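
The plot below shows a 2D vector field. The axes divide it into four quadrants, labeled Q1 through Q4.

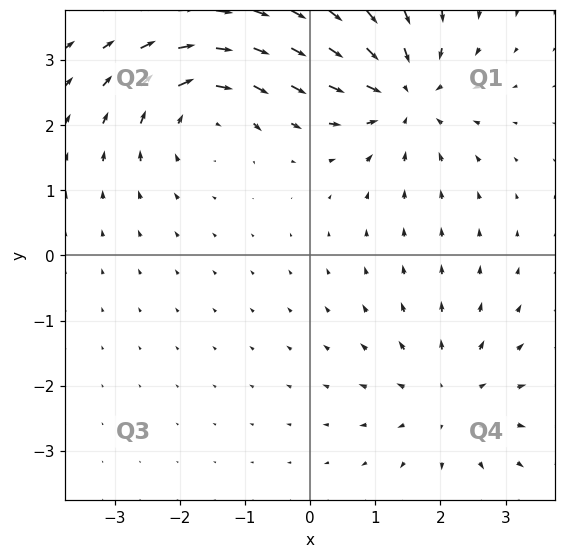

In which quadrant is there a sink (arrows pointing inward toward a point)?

The sink sits at approximately (1.5, 2.5), which lies in quadrant Q1. The divergence there is about -5, negative as expected for a sink.

Q1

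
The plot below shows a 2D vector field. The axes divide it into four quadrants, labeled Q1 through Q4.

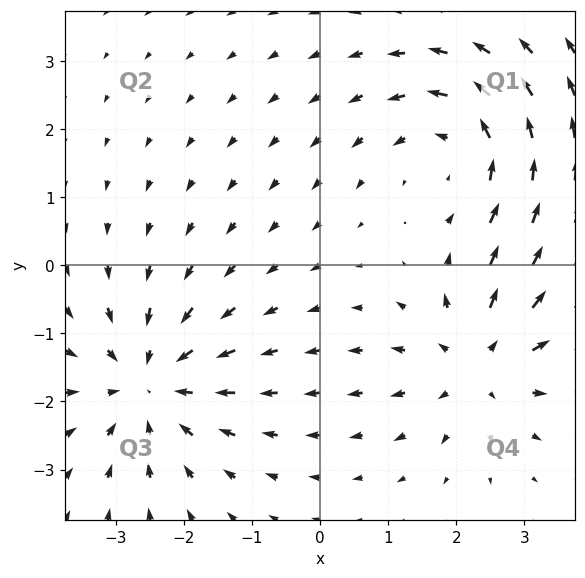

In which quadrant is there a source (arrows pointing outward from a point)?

The source sits at approximately (2.3, -1.4), which lies in quadrant Q4. The divergence there is about +4, positive as expected for a source.

Q4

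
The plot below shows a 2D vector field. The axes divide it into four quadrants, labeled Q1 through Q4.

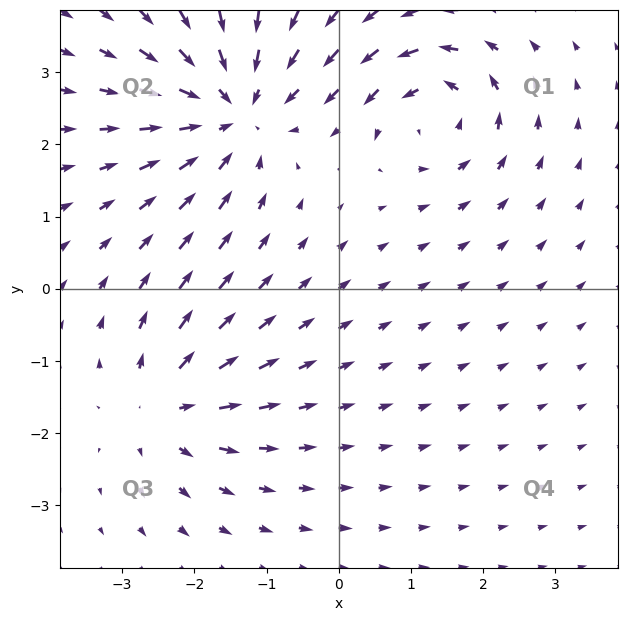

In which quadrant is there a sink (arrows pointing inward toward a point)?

The sink sits at approximately (-1.4, 2.5), which lies in quadrant Q2. The divergence there is about -5, negative as expected for a sink.

Q2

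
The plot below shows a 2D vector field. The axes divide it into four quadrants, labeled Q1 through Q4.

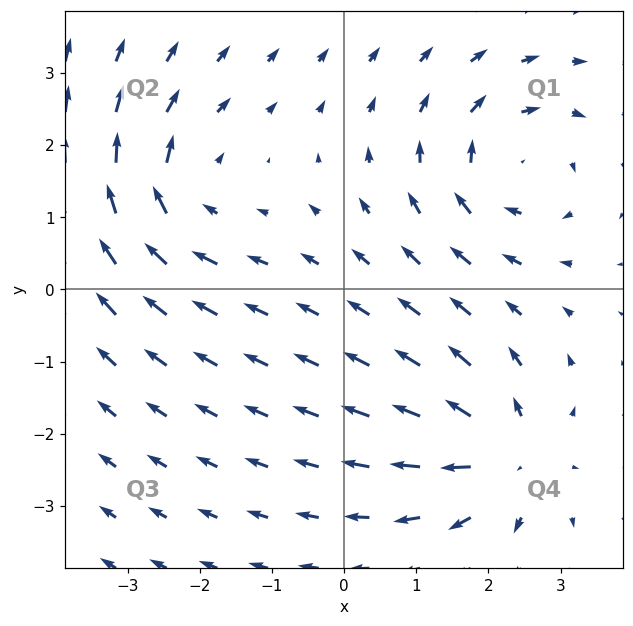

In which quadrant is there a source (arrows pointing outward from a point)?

The source sits at approximately (2.3, -2.3), which lies in quadrant Q4. The divergence there is about +6, positive as expected for a source.

Q4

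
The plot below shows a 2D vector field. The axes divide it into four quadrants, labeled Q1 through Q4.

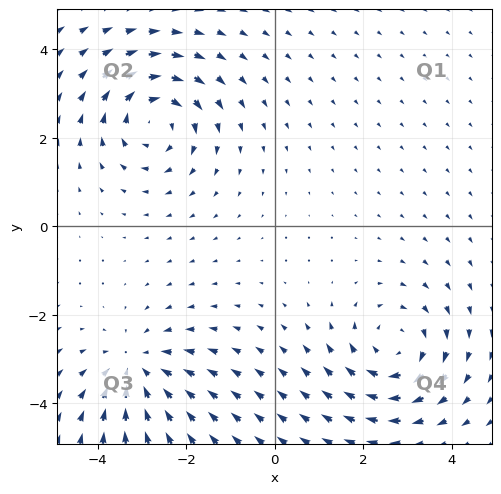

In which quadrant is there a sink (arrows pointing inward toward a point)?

Q3

The sink sits at approximately (-3.1, -3.2), which lies in quadrant Q3. The divergence there is about -4, negative as expected for a sink.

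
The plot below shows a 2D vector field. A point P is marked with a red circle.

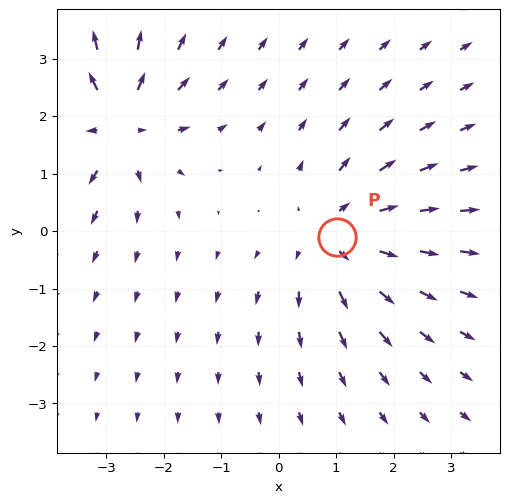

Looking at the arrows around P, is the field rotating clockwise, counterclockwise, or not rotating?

not rotating

Near P at (1.0, -0.1) the arrows show no circulation. The curl there is ≈0.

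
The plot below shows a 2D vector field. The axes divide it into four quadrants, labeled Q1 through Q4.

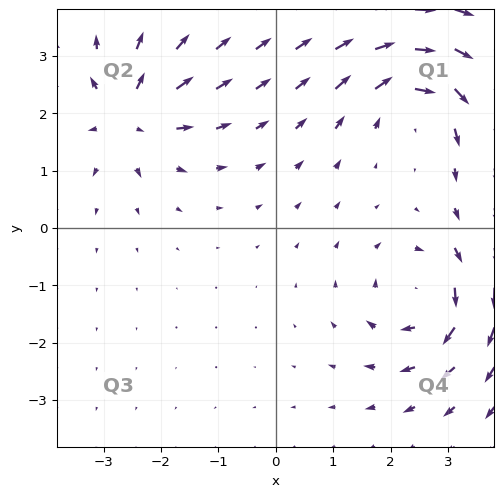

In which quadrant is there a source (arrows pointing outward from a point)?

The source sits at approximately (-2.6, 2.0), which lies in quadrant Q2. The divergence there is about +4, positive as expected for a source.

Q2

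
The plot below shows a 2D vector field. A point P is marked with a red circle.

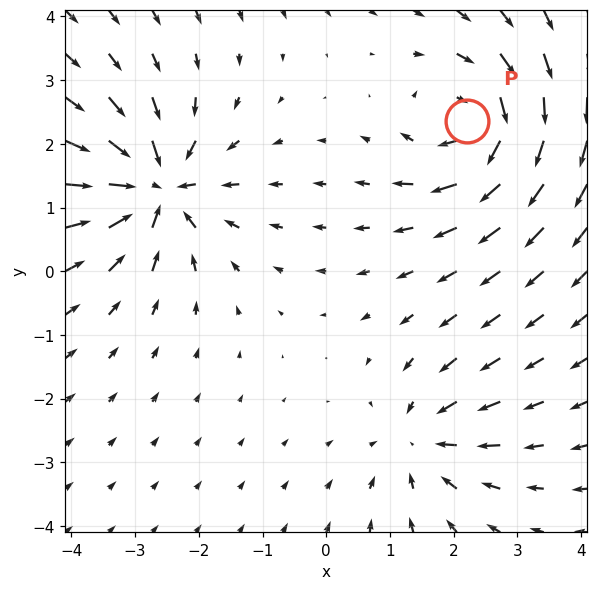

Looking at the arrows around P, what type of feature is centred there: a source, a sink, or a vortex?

At P (2.2, 2.4) the arrows circulate clockwise. Divergence ≈0, curl about -4 — near-zero divergence with nonzero curl is a vortex.

vortex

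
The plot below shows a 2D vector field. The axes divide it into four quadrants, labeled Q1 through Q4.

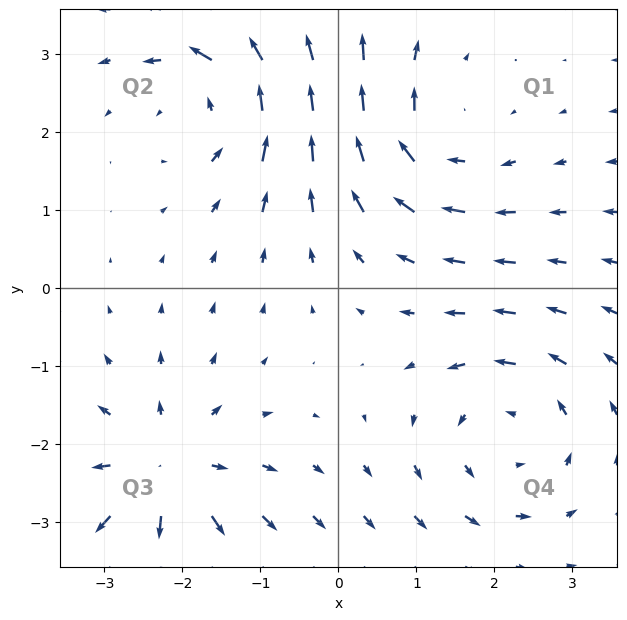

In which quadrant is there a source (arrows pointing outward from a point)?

The source sits at approximately (-2.2, -2.3), which lies in quadrant Q3. The divergence there is about +4, positive as expected for a source.

Q3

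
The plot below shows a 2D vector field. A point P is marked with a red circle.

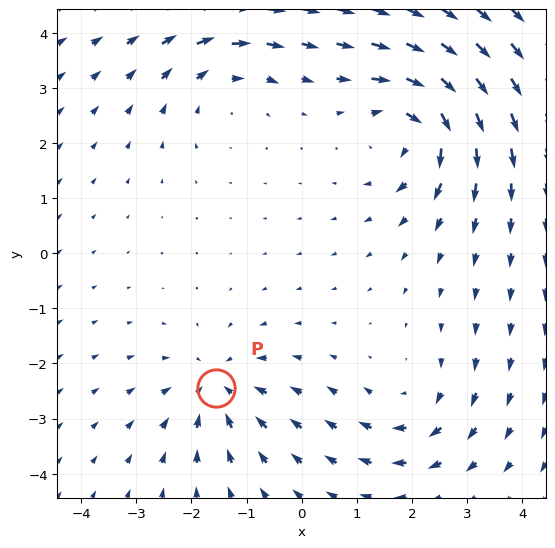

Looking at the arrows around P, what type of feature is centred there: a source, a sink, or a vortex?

At P (-1.5, -2.5) the arrows converge inward. Divergence about -4, curl ≈0 — negative divergence with near-zero curl is a sink.

sink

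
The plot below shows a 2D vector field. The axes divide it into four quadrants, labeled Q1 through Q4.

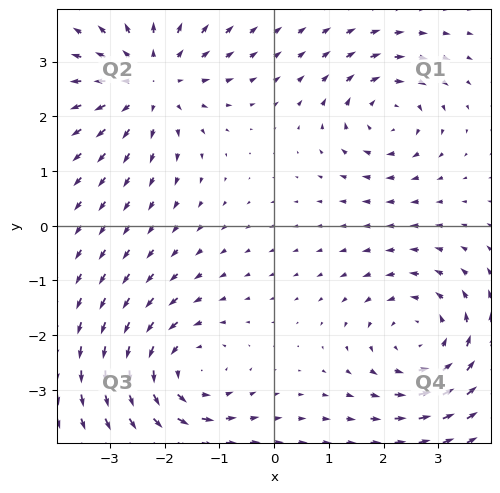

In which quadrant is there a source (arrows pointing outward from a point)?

The source sits at approximately (-2.2, 2.7), which lies in quadrant Q2. The divergence there is about +4, positive as expected for a source.

Q2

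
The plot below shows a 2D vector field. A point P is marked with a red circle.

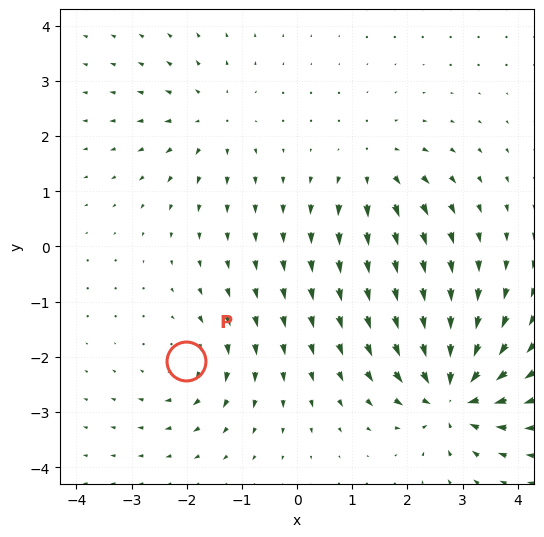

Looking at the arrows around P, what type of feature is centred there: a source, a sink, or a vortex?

vortex

At P (-2.0, -2.1) the arrows circulate clockwise. Divergence ≈0, curl about -4 — near-zero divergence with nonzero curl is a vortex.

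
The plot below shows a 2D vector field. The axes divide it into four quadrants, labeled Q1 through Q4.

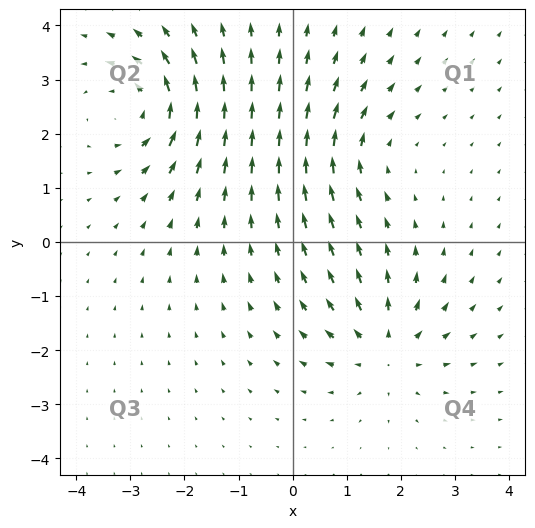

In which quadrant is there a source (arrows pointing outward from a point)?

The source sits at approximately (1.7, -2.0), which lies in quadrant Q4. The divergence there is about +5, positive as expected for a source.

Q4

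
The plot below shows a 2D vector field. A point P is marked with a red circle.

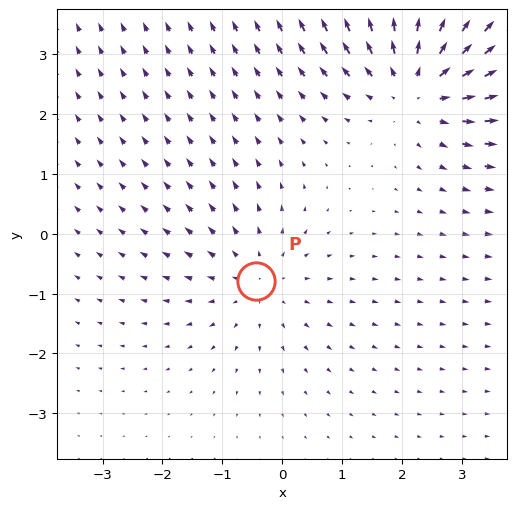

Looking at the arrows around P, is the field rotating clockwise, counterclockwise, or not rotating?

not rotating

Near P at (-0.4, -0.8) the arrows show no circulation. The curl there is ≈0.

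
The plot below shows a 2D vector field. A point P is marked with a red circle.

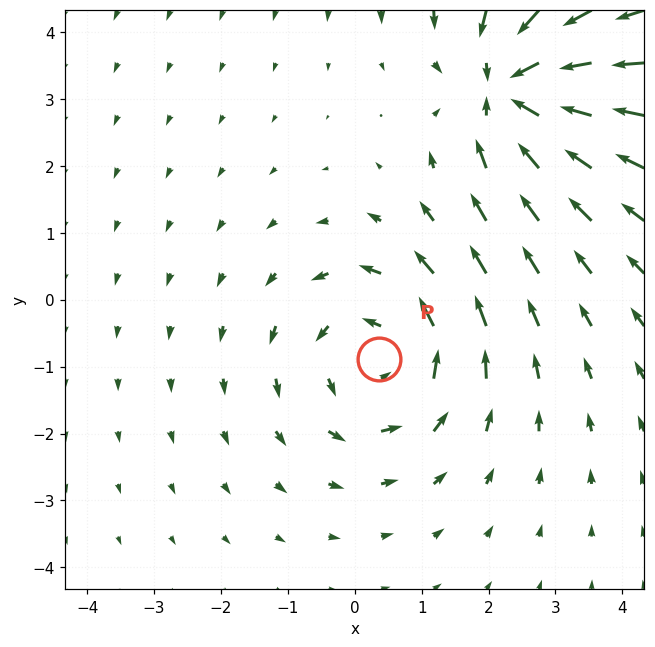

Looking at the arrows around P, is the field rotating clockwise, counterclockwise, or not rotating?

Near P at (0.4, -0.9) the arrows circulate counterclockwise. The curl (z-component) there is about +3; positive curl means counterclockwise rotation.

counterclockwise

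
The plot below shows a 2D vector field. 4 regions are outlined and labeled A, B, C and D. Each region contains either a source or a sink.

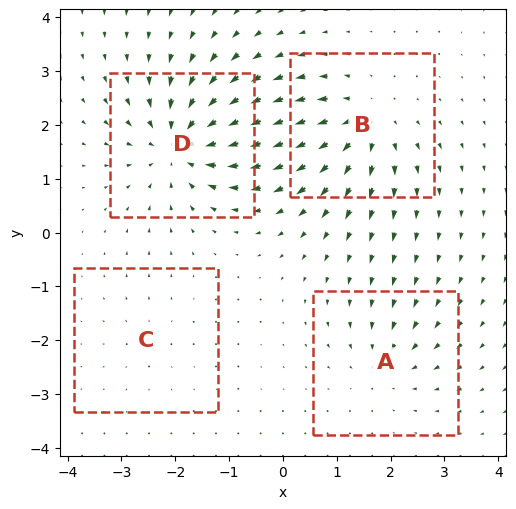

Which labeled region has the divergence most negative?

D

Divergence at each region's feature centre — A: about -4, B: about +6, C: about +2, D: about -8. Region D is most negative.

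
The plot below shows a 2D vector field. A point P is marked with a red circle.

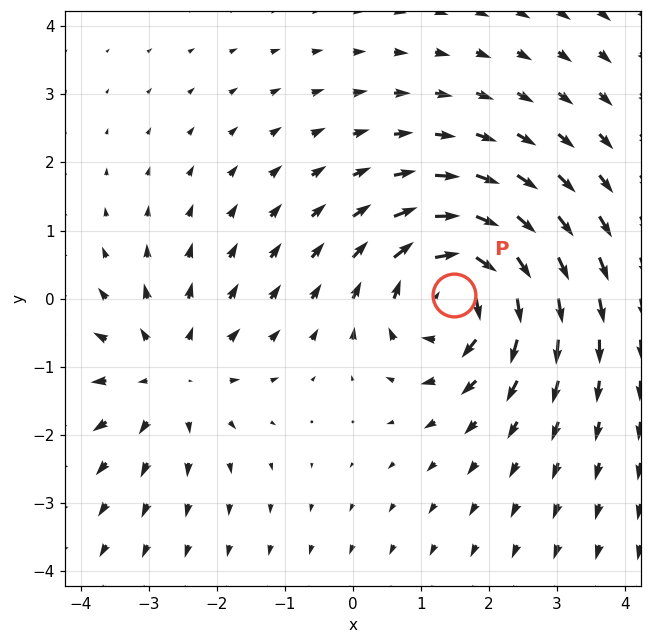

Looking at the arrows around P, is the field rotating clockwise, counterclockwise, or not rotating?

clockwise

Near P at (1.5, 0.1) the arrows circulate clockwise. The curl (z-component) there is about -5; negative curl means clockwise rotation.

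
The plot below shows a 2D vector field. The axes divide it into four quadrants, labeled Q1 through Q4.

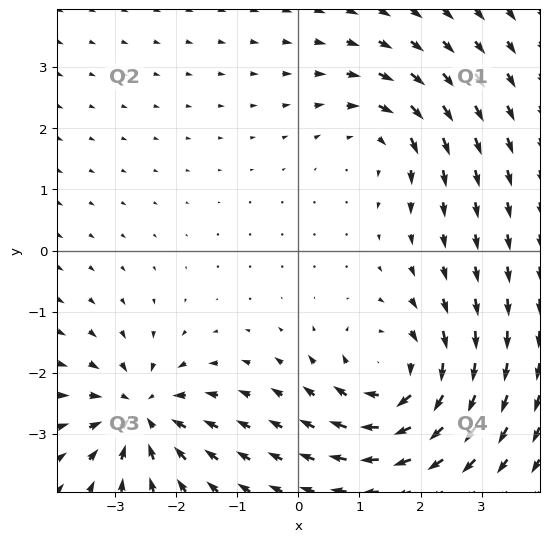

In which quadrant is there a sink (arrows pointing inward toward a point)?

The sink sits at approximately (-2.6, -2.7), which lies in quadrant Q3. The divergence there is about -5, negative as expected for a sink.

Q3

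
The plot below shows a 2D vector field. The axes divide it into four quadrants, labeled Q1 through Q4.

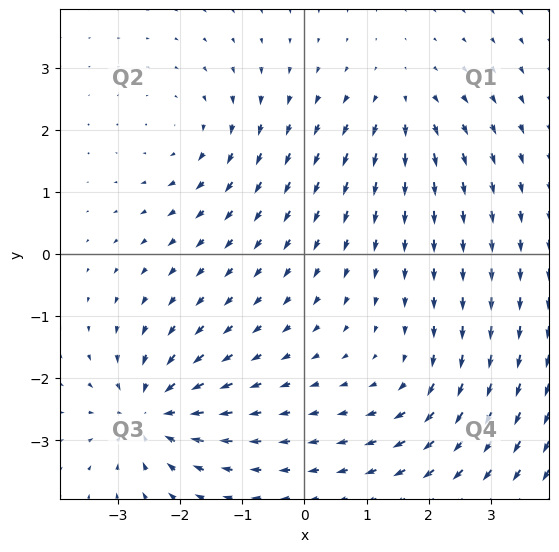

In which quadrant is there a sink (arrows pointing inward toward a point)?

Q3

The sink sits at approximately (-2.5, -2.5), which lies in quadrant Q3. The divergence there is about -6, negative as expected for a sink.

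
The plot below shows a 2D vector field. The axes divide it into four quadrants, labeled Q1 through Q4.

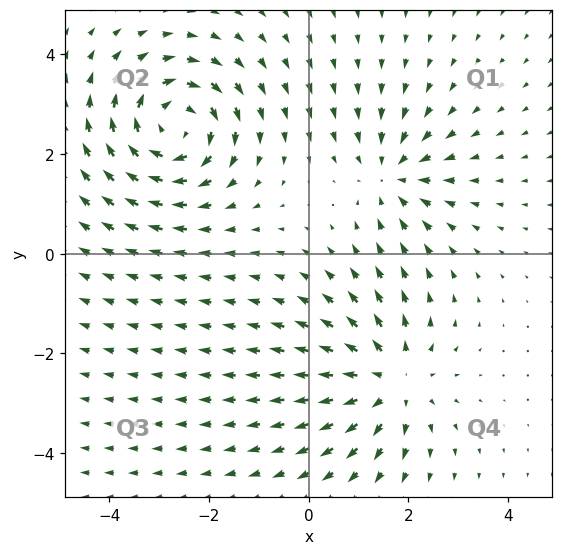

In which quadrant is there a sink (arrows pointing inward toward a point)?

The sink sits at approximately (1.7, 1.6), which lies in quadrant Q1. The divergence there is about -3, negative as expected for a sink.

Q1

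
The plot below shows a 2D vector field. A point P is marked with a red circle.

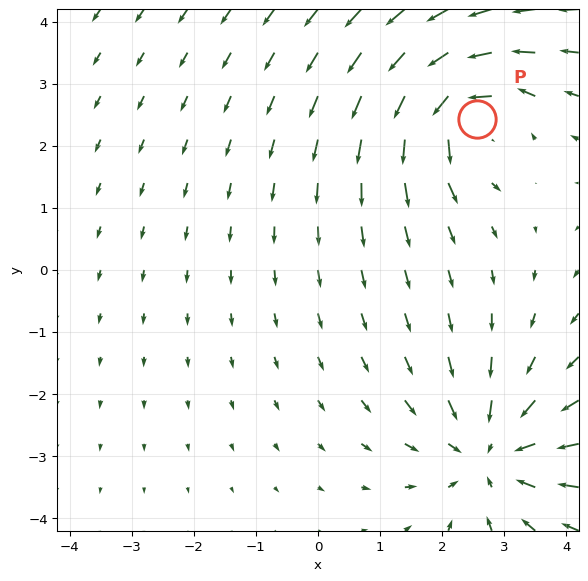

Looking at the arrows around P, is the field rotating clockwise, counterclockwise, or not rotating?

Near P at (2.6, 2.4) the arrows circulate counterclockwise. The curl (z-component) there is about +5; positive curl means counterclockwise rotation.

counterclockwise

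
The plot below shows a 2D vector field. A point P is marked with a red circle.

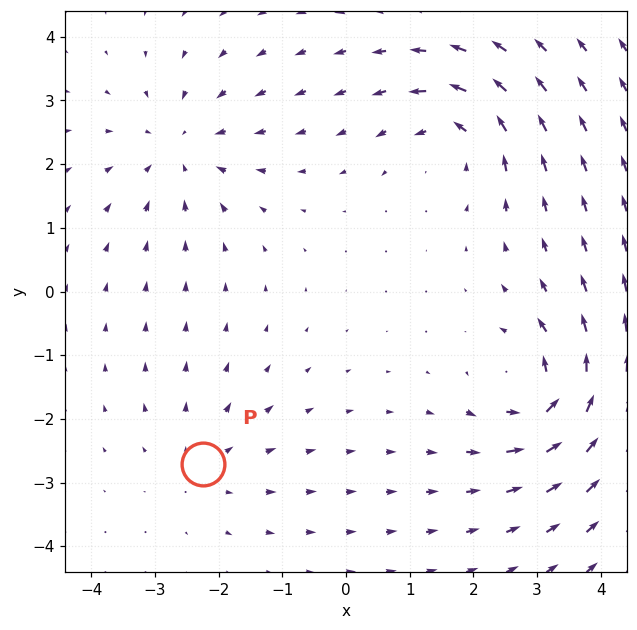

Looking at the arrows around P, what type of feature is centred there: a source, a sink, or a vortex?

At P (-2.2, -2.7) the arrows spread outward. Divergence about +3, curl ≈0 — positive divergence with near-zero curl is a source.

source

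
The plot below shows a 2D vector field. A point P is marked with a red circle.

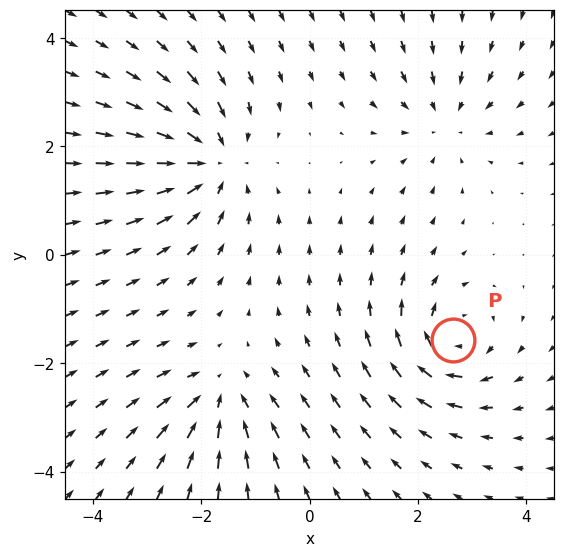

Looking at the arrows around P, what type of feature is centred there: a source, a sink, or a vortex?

vortex

At P (2.6, -1.6) the arrows circulate clockwise. Divergence ≈0, curl about -5 — near-zero divergence with nonzero curl is a vortex.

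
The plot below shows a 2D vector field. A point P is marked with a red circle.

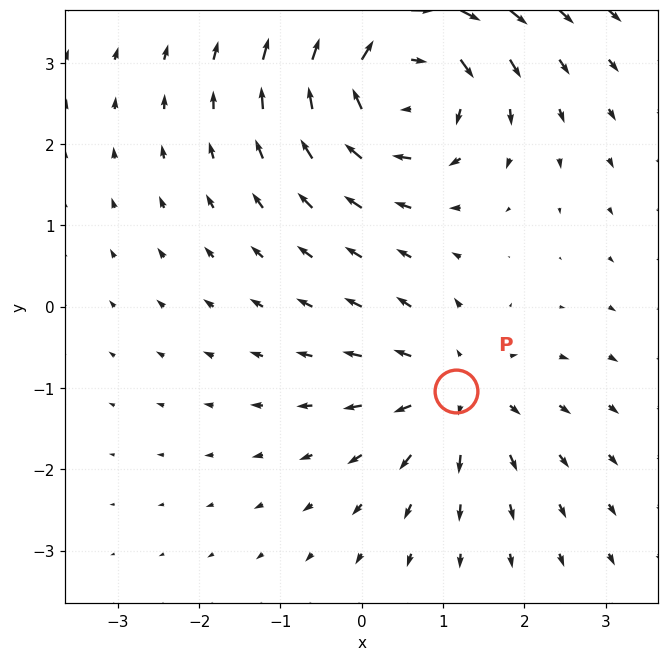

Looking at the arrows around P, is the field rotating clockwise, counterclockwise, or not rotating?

not rotating

Near P at (1.2, -1.0) the arrows show no circulation. The curl there is ≈0.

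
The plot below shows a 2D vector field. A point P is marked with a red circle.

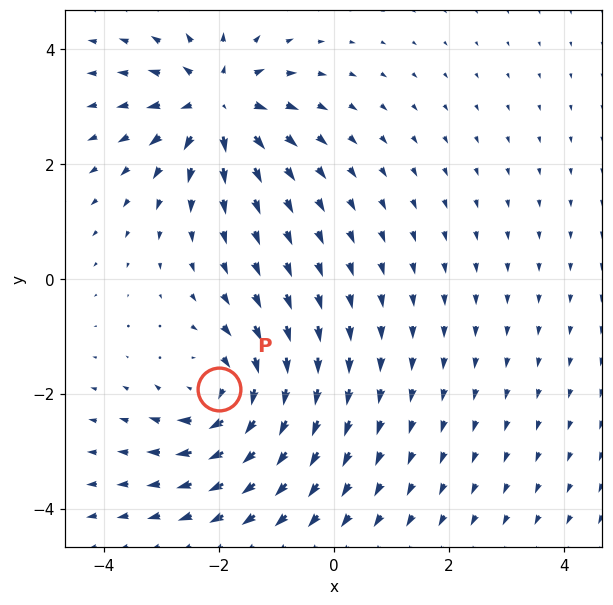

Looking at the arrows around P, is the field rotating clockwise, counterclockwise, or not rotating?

Near P at (-2.0, -1.9) the arrows circulate clockwise. The curl (z-component) there is about -4; negative curl means clockwise rotation.

clockwise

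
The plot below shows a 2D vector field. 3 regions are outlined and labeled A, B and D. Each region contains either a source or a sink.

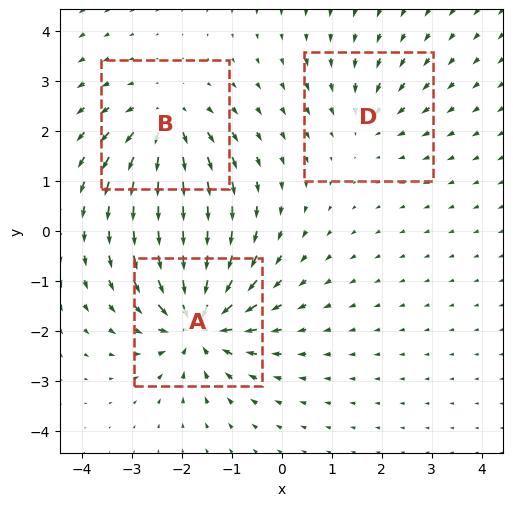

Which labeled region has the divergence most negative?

A

Divergence at each region's feature centre — A: about -5, B: about +4, D: about -2. Region A is most negative.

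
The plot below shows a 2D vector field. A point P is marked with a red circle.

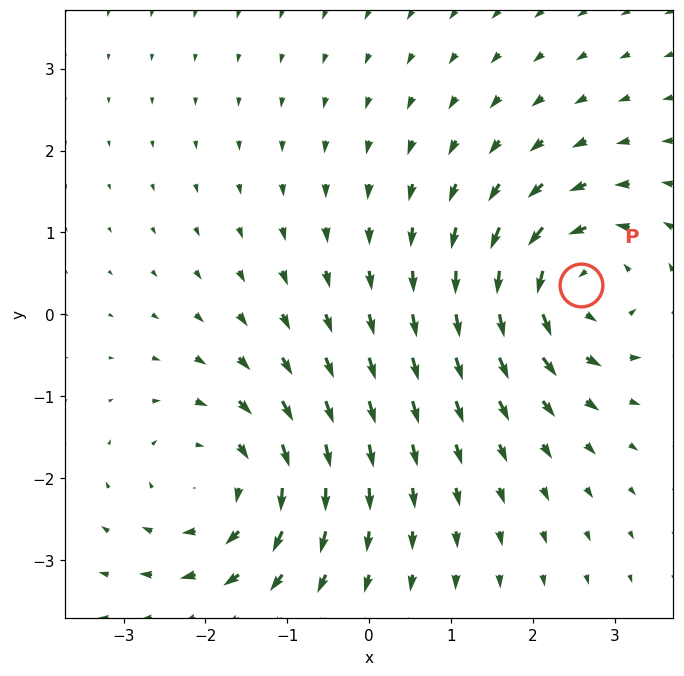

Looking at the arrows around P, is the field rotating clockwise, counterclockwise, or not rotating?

counterclockwise

Near P at (2.6, 0.4) the arrows circulate counterclockwise. The curl (z-component) there is about +4; positive curl means counterclockwise rotation.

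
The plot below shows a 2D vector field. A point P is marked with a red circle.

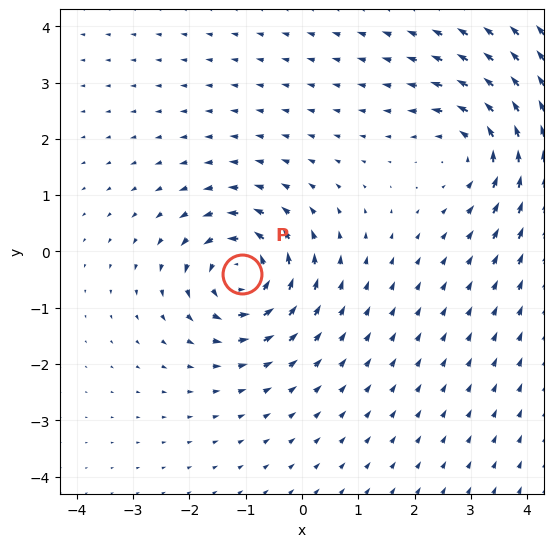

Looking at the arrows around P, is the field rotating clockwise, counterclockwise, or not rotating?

Near P at (-1.1, -0.4) the arrows circulate counterclockwise. The curl (z-component) there is about +5; positive curl means counterclockwise rotation.

counterclockwise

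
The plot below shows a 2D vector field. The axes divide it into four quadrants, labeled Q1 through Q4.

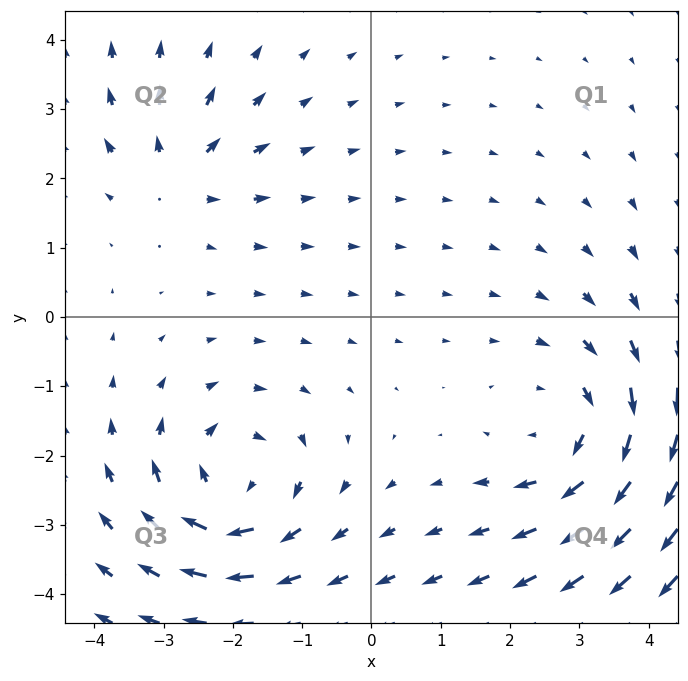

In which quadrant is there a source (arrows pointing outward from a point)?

Q2

The source sits at approximately (-2.8, 2.1), which lies in quadrant Q2. The divergence there is about +4, positive as expected for a source.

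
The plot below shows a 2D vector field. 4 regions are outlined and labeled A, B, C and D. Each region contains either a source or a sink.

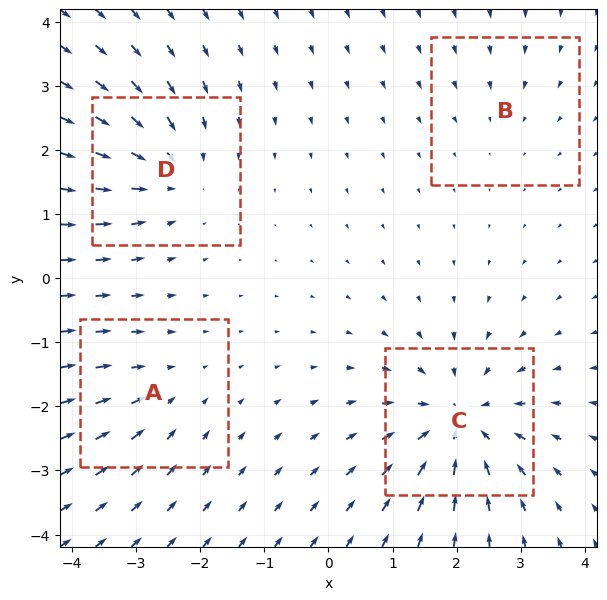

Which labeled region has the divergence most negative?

C

Divergence at each region's feature centre — A: about -3, B: about -2, C: about -7, D: about -5. Region C is most negative.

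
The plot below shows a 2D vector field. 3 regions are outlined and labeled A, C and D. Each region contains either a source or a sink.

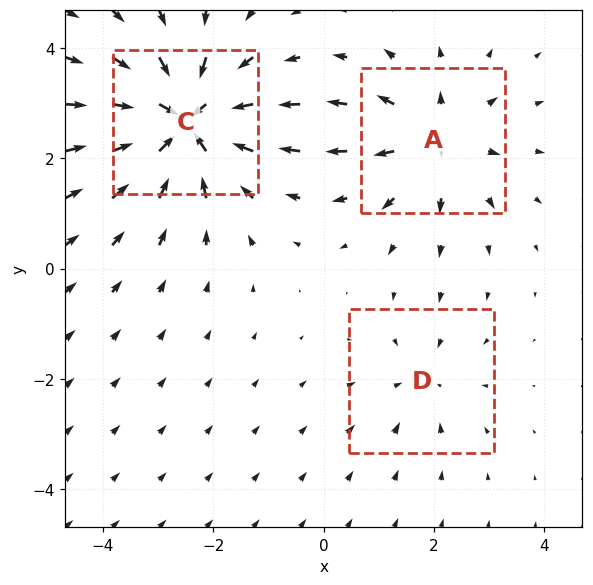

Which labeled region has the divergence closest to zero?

D

Divergence at each region's feature centre — A: about +4, C: about -6, D: about -2. Region D is closest to zero.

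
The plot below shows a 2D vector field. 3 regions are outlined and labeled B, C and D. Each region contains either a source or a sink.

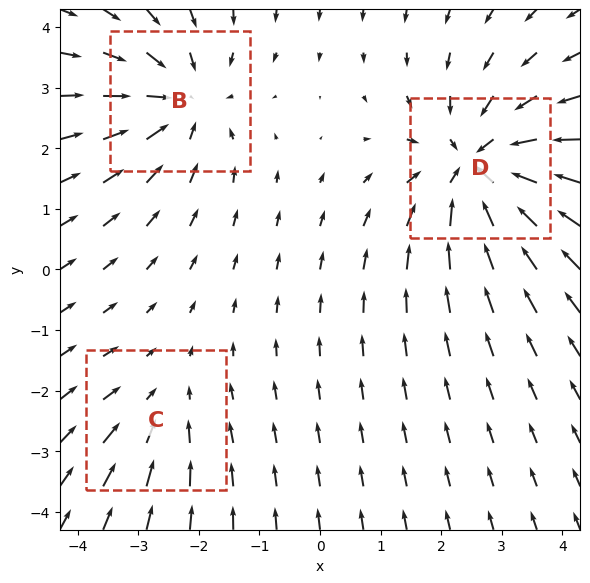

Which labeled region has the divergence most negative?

Divergence at each region's feature centre — B: about -3, C: about -2, D: about -4. Region D is most negative.

D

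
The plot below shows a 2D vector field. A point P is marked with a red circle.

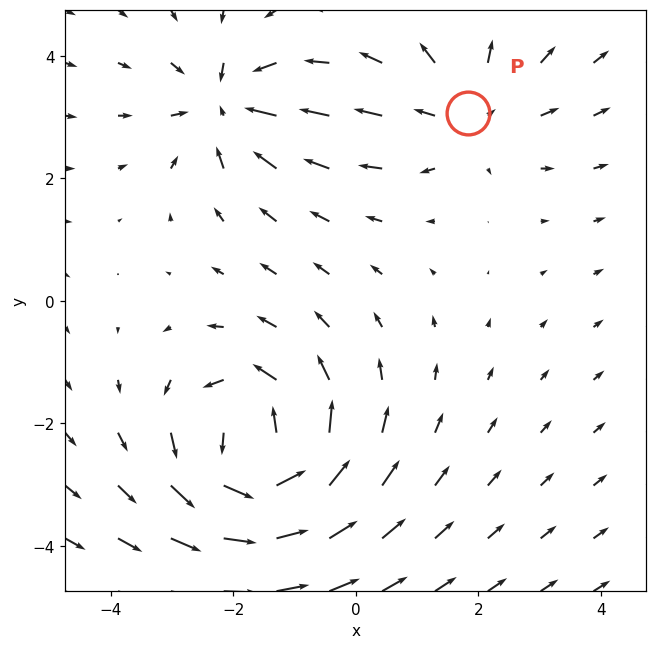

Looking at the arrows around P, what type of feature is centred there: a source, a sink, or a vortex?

At P (1.8, 3.1) the arrows spread outward. Divergence about +2, curl ≈0 — positive divergence with near-zero curl is a source.

source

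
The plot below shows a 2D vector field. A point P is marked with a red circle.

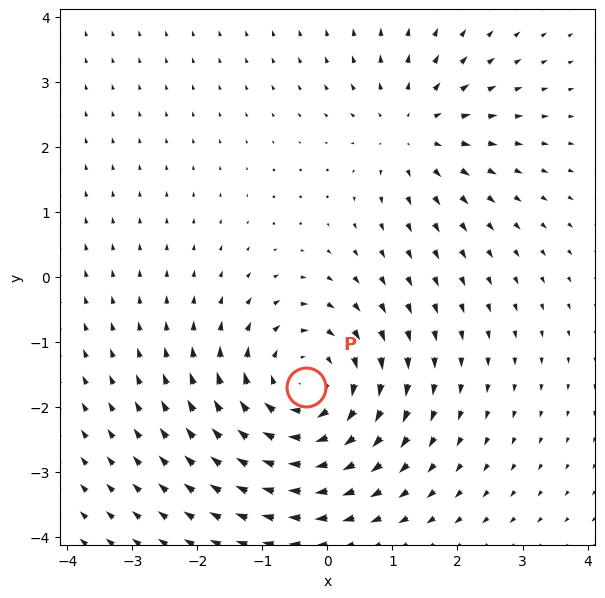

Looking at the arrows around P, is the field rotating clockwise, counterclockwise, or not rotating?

Near P at (-0.3, -1.7) the arrows circulate clockwise. The curl (z-component) there is about -4; negative curl means clockwise rotation.

clockwise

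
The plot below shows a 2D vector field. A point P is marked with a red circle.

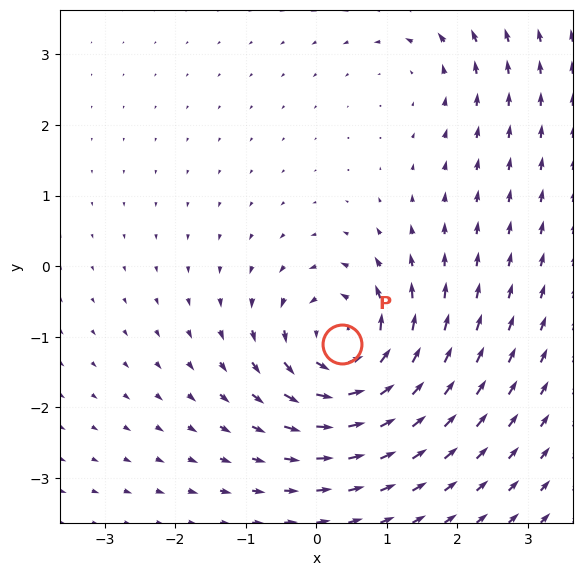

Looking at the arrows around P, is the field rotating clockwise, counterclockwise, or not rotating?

Near P at (0.4, -1.1) the arrows circulate counterclockwise. The curl (z-component) there is about +7; positive curl means counterclockwise rotation.

counterclockwise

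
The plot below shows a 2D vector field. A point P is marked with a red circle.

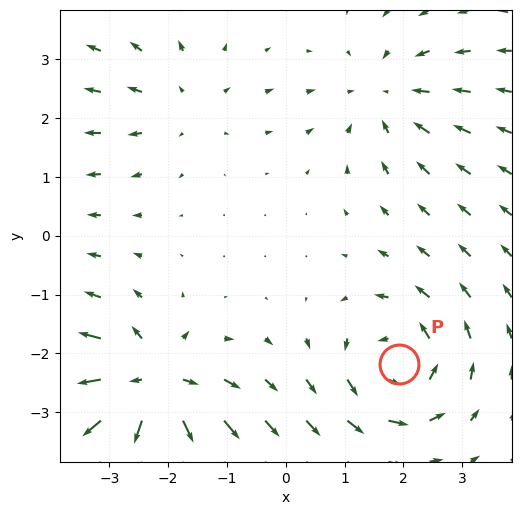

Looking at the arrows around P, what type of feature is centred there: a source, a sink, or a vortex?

vortex

At P (1.9, -2.2) the arrows circulate counterclockwise. Divergence ≈0, curl about +5 — near-zero divergence with nonzero curl is a vortex.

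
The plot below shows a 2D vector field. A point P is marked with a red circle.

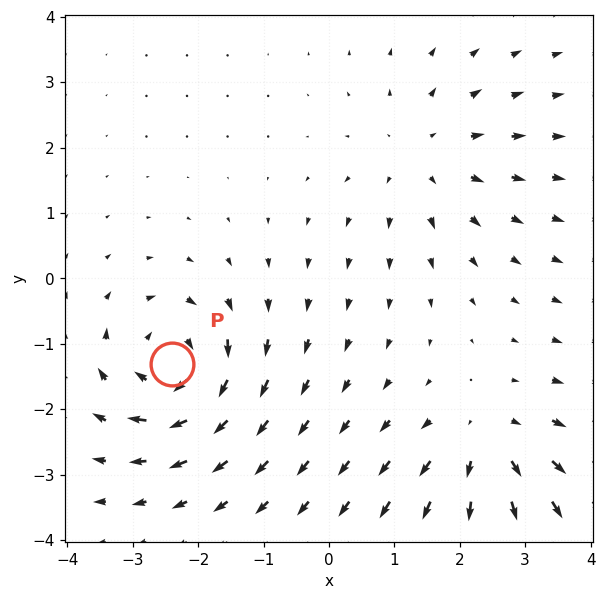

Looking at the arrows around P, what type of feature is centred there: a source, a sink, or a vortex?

At P (-2.4, -1.3) the arrows circulate clockwise. Divergence ≈0, curl about -7 — near-zero divergence with nonzero curl is a vortex.

vortex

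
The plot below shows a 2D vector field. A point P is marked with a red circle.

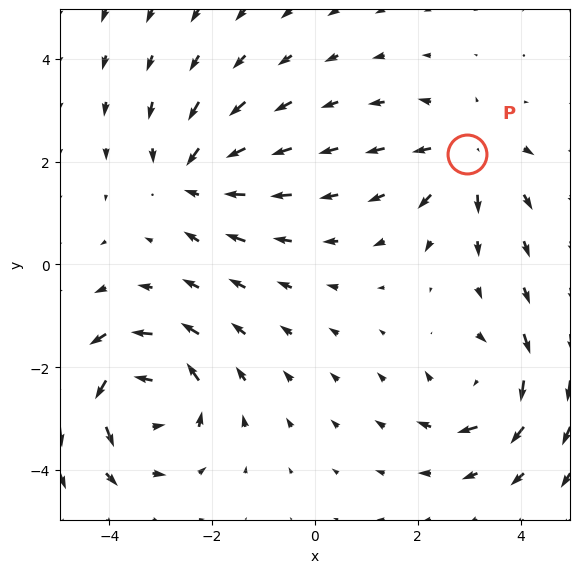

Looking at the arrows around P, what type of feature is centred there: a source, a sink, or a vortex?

At P (3.0, 2.1) the arrows spread outward. Divergence about +4, curl ≈0 — positive divergence with near-zero curl is a source.

source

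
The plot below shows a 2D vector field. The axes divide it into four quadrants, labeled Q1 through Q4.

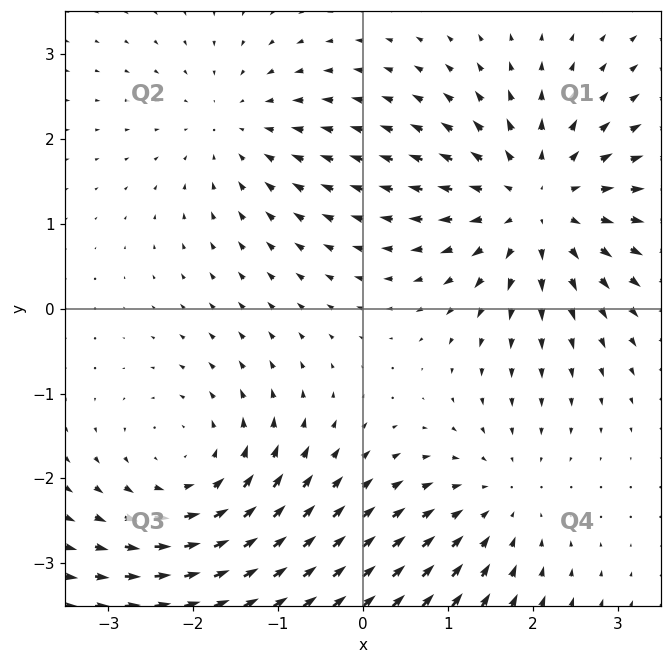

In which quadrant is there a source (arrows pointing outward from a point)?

The source sits at approximately (2.0, 1.2), which lies in quadrant Q1. The divergence there is about +5, positive as expected for a source.

Q1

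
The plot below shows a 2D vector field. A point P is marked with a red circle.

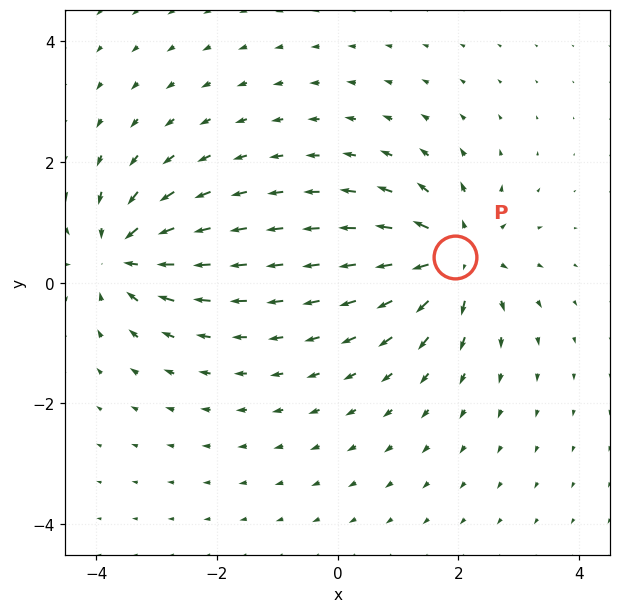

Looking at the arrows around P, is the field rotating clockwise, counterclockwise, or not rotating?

Near P at (1.9, 0.4) the arrows show no circulation. The curl there is ≈0.

not rotating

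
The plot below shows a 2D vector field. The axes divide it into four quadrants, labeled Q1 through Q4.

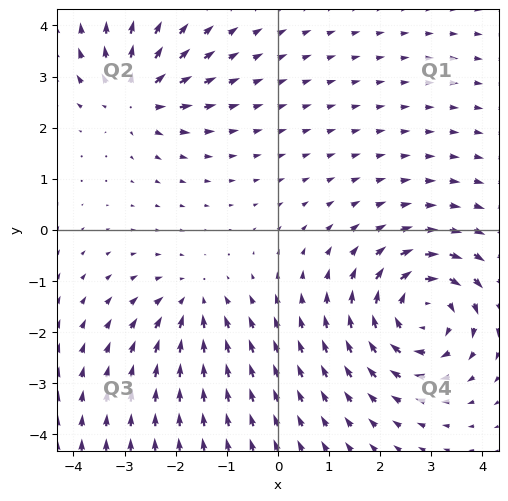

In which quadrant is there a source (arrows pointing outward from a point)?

Q2

The source sits at approximately (-2.8, 2.6), which lies in quadrant Q2. The divergence there is about +4, positive as expected for a source.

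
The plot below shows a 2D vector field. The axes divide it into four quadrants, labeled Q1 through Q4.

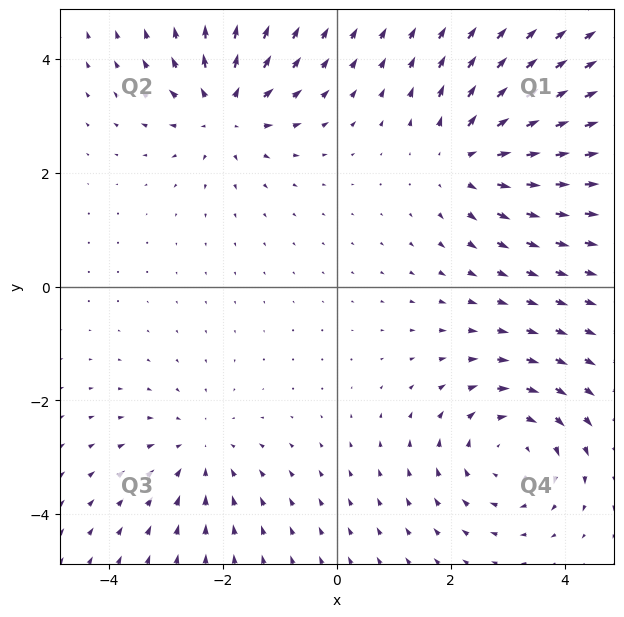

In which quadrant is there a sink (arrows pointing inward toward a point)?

Q3

The sink sits at approximately (-2.4, -2.9), which lies in quadrant Q3. The divergence there is about -3, negative as expected for a sink.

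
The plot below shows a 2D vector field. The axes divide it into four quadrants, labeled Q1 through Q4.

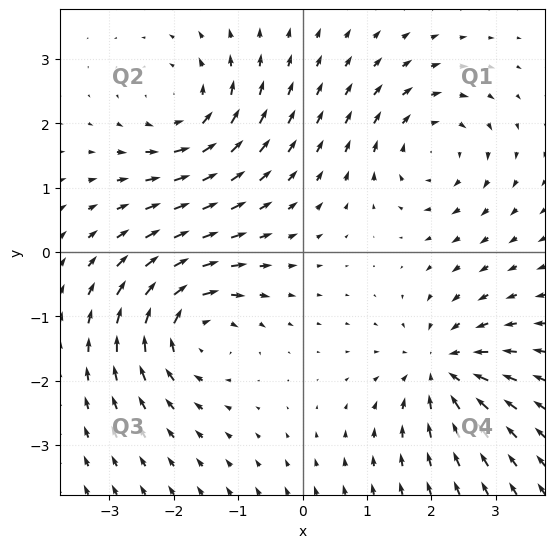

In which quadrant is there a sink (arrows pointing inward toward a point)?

The sink sits at approximately (2.2, -1.8), which lies in quadrant Q4. The divergence there is about -4, negative as expected for a sink.

Q4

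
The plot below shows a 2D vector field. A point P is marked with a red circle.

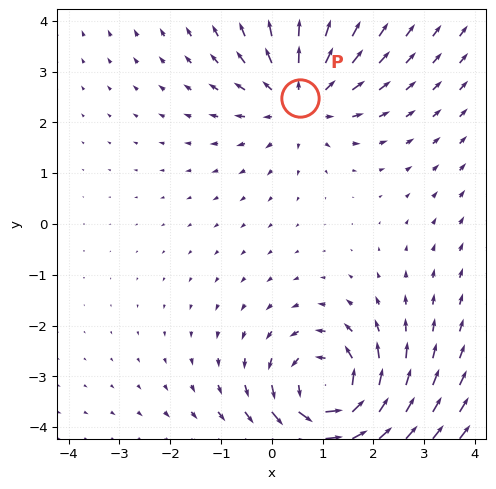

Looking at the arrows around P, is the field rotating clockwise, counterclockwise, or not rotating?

Near P at (0.6, 2.5) the arrows show no circulation. The curl there is ≈0.

not rotating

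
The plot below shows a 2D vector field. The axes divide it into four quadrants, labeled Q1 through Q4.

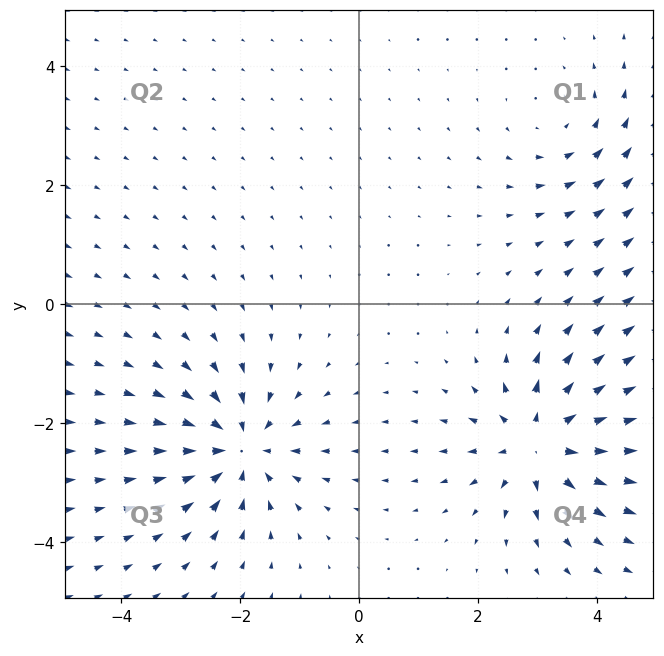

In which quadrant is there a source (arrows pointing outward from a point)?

The source sits at approximately (3.1, -2.3), which lies in quadrant Q4. The divergence there is about +5, positive as expected for a source.

Q4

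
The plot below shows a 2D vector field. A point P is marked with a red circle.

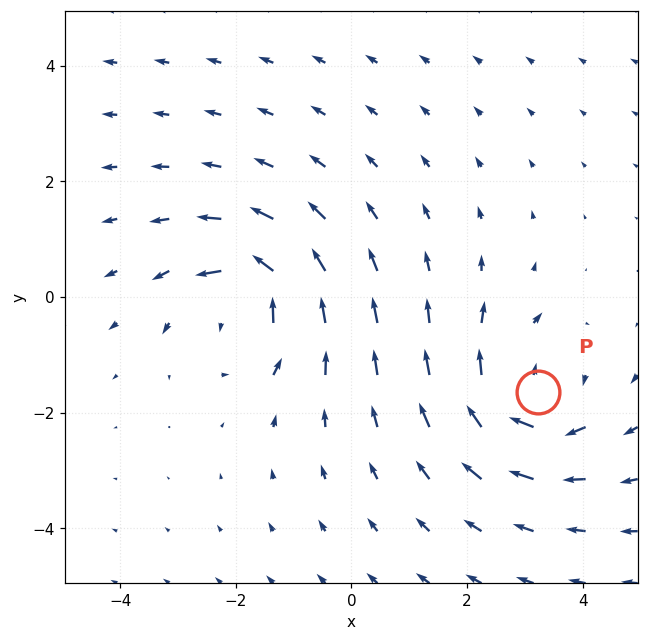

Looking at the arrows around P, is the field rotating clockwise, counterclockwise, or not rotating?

Near P at (3.2, -1.6) the arrows circulate clockwise. The curl (z-component) there is about -3; negative curl means clockwise rotation.

clockwise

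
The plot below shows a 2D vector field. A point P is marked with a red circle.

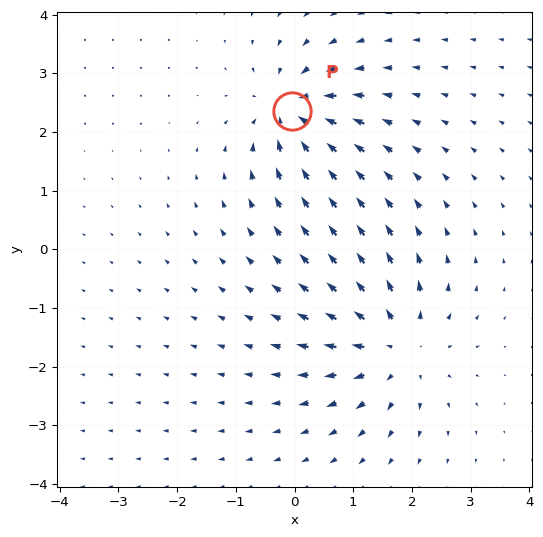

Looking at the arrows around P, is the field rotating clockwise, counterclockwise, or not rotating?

Near P at (-0.0, 2.4) the arrows show no circulation. The curl there is ≈0.

not rotating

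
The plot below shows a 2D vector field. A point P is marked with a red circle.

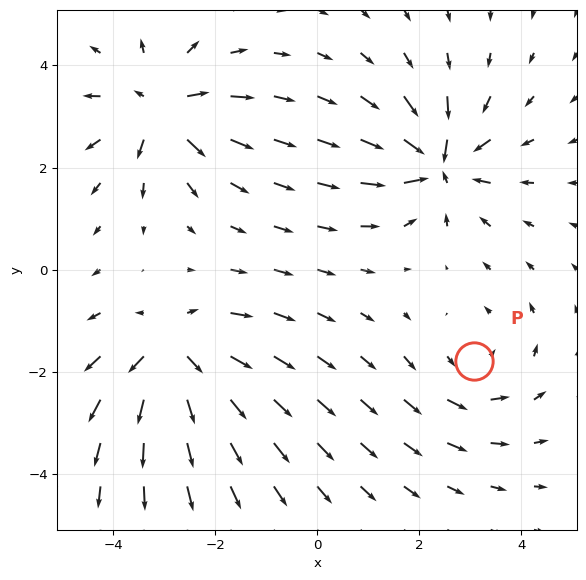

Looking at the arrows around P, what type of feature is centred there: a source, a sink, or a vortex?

vortex

At P (3.1, -1.8) the arrows circulate counterclockwise. Divergence ≈0, curl about +2 — near-zero divergence with nonzero curl is a vortex.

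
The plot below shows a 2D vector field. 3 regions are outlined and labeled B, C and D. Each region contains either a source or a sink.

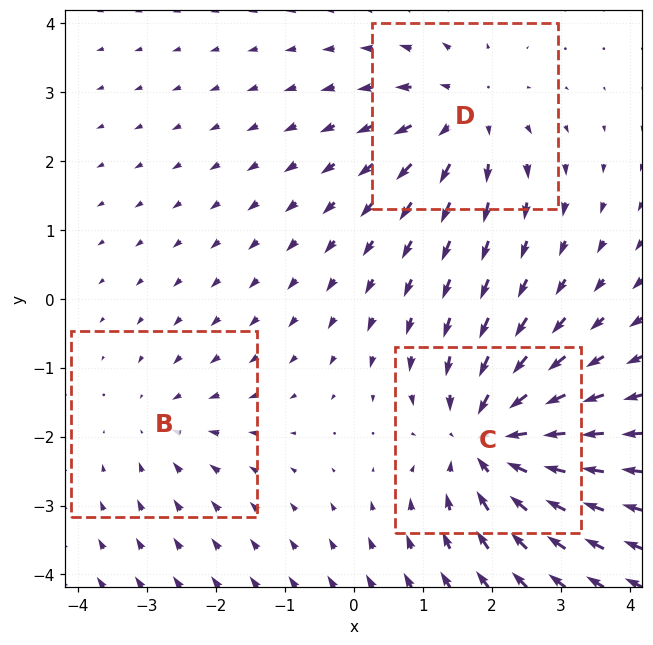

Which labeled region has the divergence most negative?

Divergence at each region's feature centre — B: about -2, C: about -5, D: about +3. Region C is most negative.

C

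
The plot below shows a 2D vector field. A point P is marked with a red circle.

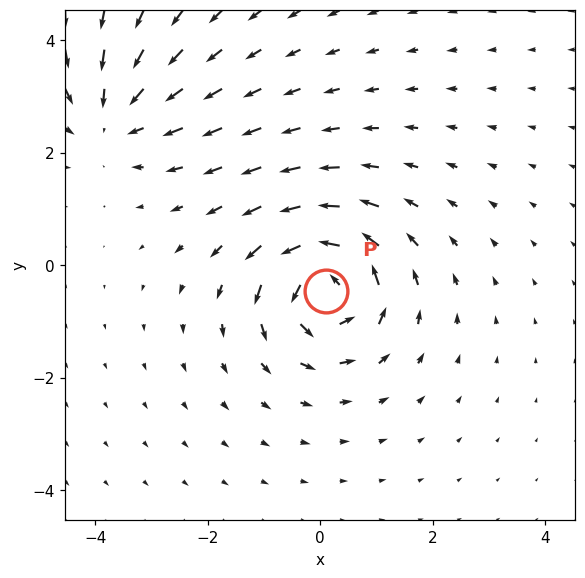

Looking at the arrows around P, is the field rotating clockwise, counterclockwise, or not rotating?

Near P at (0.1, -0.5) the arrows circulate counterclockwise. The curl (z-component) there is about +6; positive curl means counterclockwise rotation.

counterclockwise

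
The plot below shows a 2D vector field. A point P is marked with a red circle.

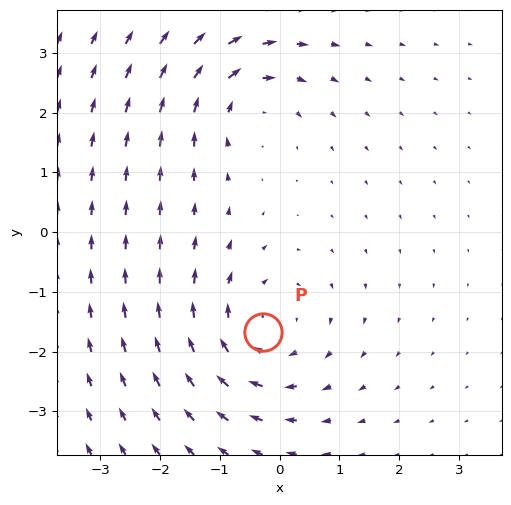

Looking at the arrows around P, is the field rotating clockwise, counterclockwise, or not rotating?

Near P at (-0.3, -1.7) the arrows circulate clockwise. The curl (z-component) there is about -4; negative curl means clockwise rotation.

clockwise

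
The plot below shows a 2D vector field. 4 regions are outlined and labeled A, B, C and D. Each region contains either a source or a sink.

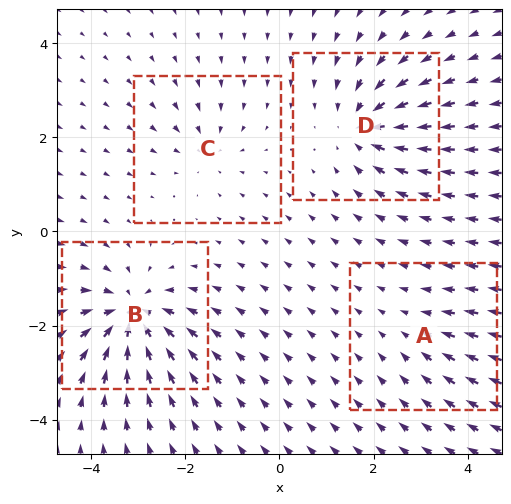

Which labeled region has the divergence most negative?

B

Divergence at each region's feature centre — A: about -2, B: about -8, C: about -4, D: about -6. Region B is most negative.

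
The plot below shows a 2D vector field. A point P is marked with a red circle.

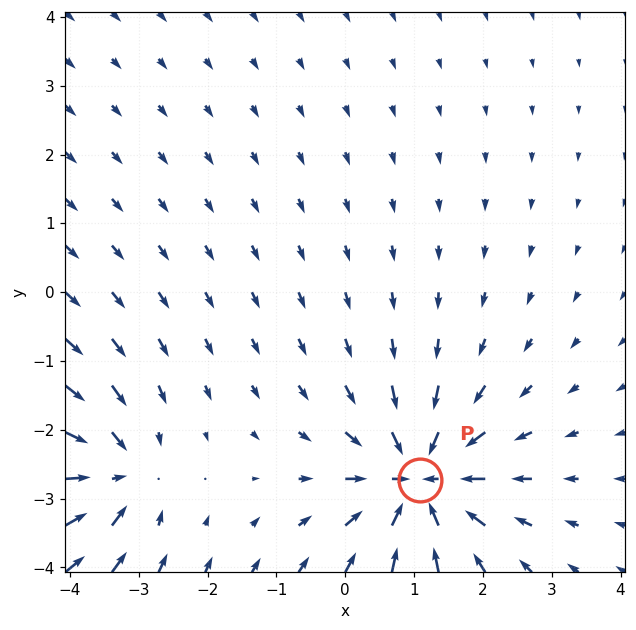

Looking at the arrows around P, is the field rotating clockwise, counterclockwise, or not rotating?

Near P at (1.1, -2.7) the arrows show no circulation. The curl there is ≈0.

not rotating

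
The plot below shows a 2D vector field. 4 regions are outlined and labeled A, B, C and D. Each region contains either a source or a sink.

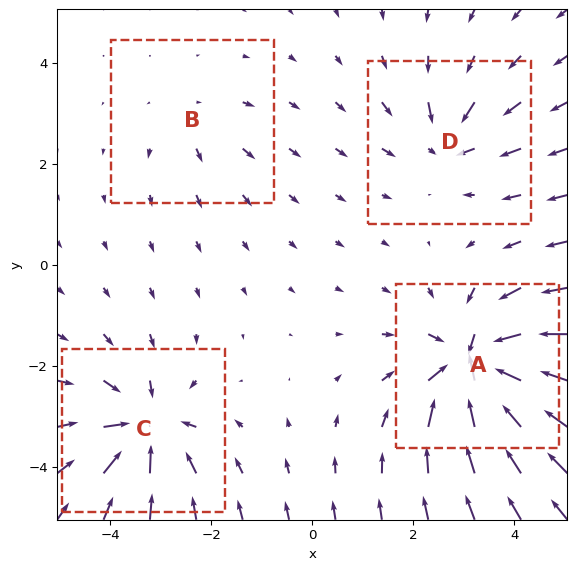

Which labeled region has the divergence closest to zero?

B

Divergence at each region's feature centre — A: about -8, B: about +2, C: about -6, D: about -4. Region B is closest to zero.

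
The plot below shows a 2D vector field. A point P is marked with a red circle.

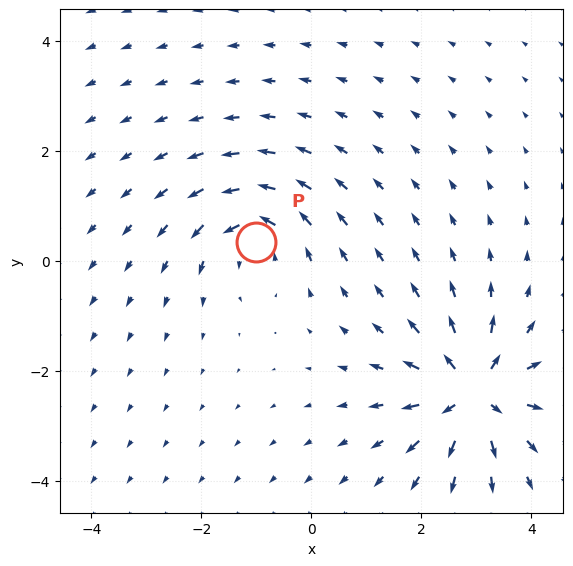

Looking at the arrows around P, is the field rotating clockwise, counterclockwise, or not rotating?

Near P at (-1.0, 0.4) the arrows circulate counterclockwise. The curl (z-component) there is about +4; positive curl means counterclockwise rotation.

counterclockwise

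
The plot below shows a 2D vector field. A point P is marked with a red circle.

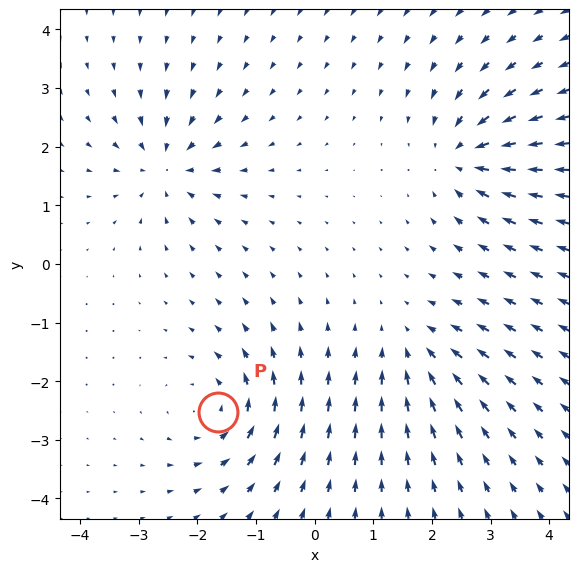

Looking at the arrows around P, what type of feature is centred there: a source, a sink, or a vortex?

vortex

At P (-1.6, -2.5) the arrows circulate counterclockwise. Divergence ≈0, curl about +5 — near-zero divergence with nonzero curl is a vortex.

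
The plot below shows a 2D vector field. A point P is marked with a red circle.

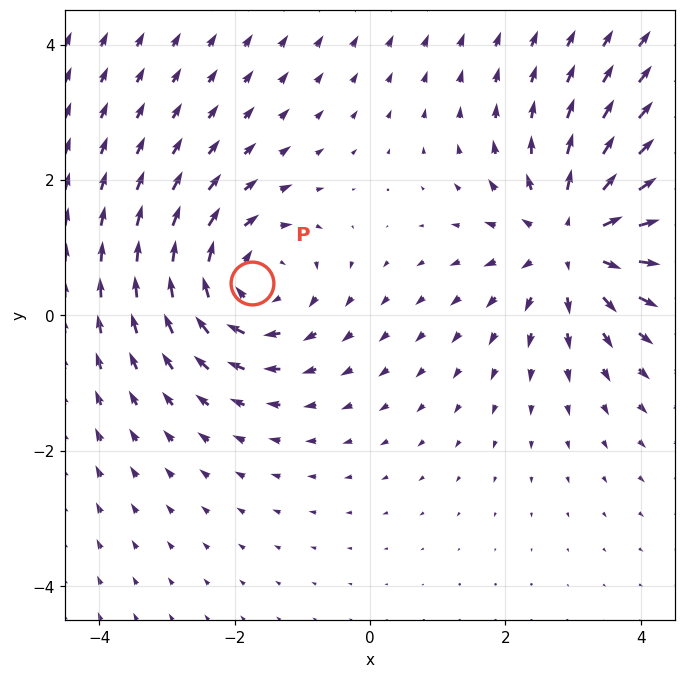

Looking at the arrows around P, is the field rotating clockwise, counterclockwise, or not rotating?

clockwise

Near P at (-1.7, 0.5) the arrows circulate clockwise. The curl (z-component) there is about -3; negative curl means clockwise rotation.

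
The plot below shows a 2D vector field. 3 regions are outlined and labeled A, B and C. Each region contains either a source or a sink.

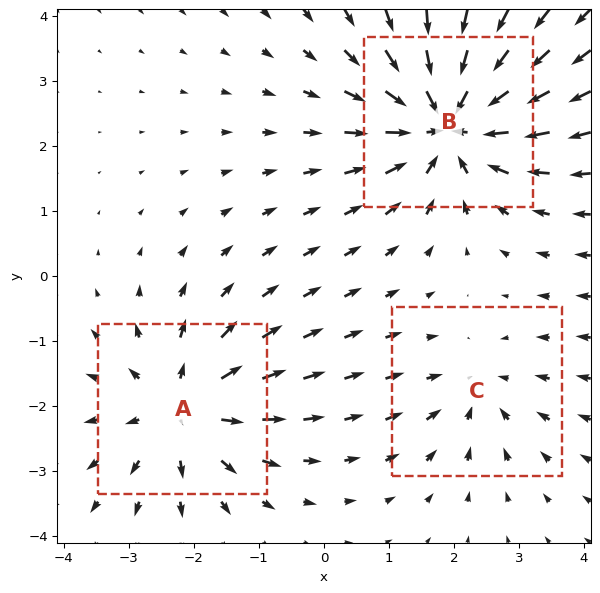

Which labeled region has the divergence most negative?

Divergence at each region's feature centre — A: about +4, B: about -5, C: about -2. Region B is most negative.

B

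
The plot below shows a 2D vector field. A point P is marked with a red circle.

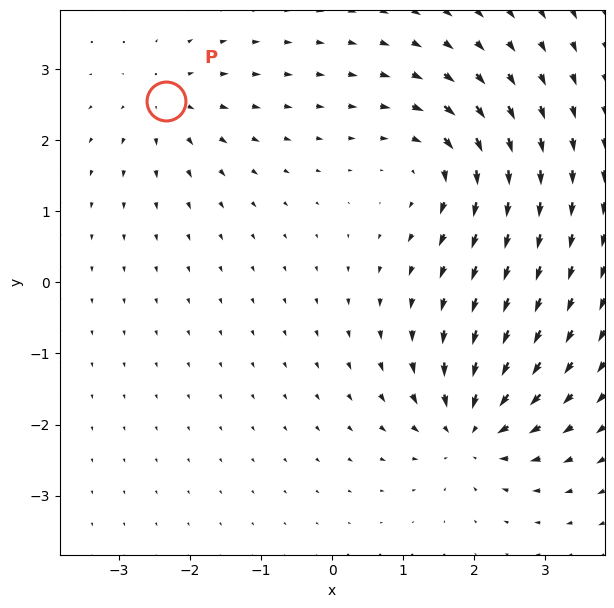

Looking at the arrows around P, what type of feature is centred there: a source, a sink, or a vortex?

At P (-2.3, 2.6) the arrows spread outward. Divergence about +4, curl ≈0 — positive divergence with near-zero curl is a source.

source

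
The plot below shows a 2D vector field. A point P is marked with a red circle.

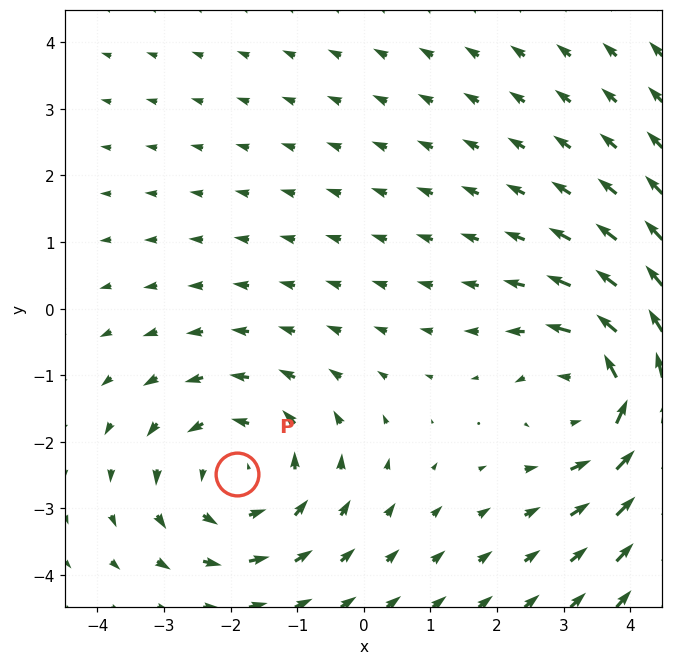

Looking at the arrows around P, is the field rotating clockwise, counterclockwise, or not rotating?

counterclockwise

Near P at (-1.9, -2.5) the arrows circulate counterclockwise. The curl (z-component) there is about +2; positive curl means counterclockwise rotation.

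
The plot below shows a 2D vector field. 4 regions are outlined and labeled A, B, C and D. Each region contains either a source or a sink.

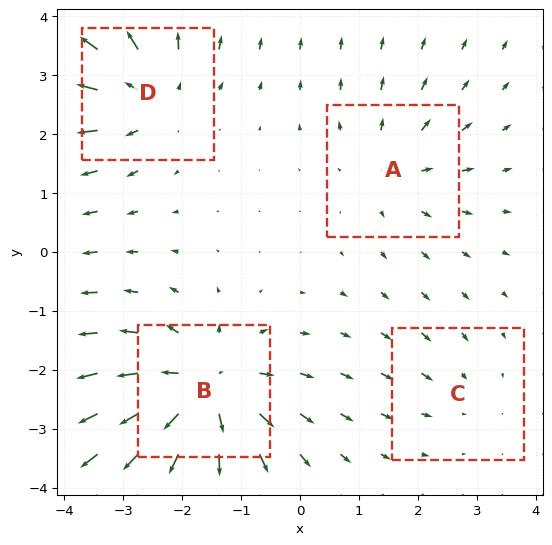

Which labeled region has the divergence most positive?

B

Divergence at each region's feature centre — A: about +3, B: about +7, C: about -2, D: about +5. Region B is most positive.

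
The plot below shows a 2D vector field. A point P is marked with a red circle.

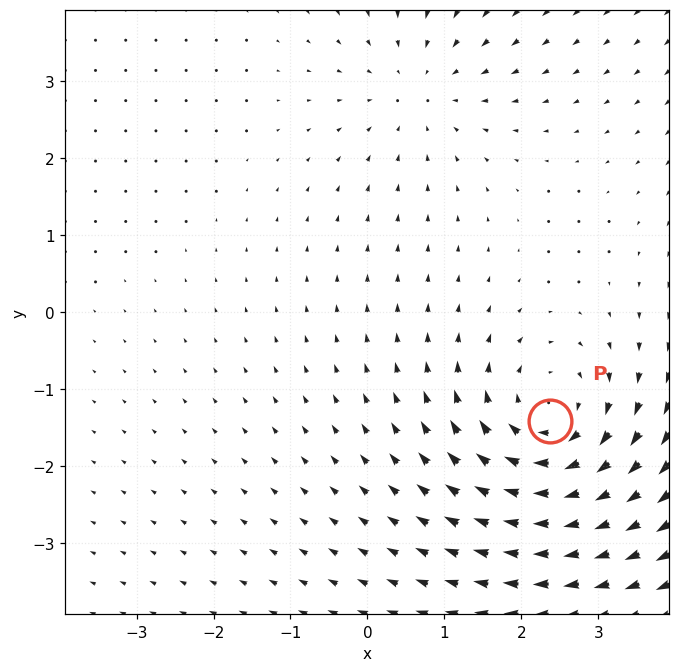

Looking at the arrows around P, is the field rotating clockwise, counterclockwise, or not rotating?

Near P at (2.4, -1.4) the arrows circulate clockwise. The curl (z-component) there is about -4; negative curl means clockwise rotation.

clockwise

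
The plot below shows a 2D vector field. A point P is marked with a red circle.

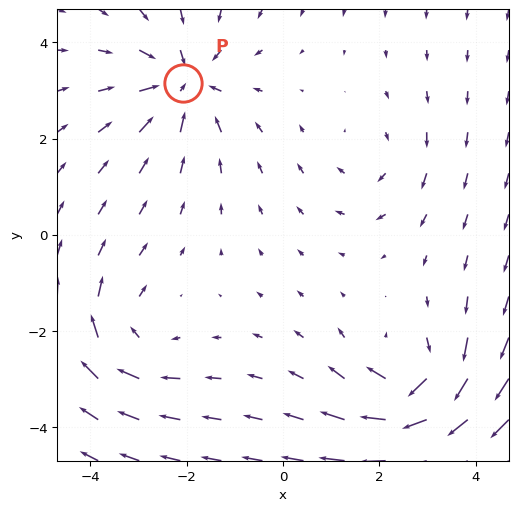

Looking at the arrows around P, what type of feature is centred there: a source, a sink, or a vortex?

At P (-2.1, 3.2) the arrows converge inward. Divergence about -5, curl ≈0 — negative divergence with near-zero curl is a sink.

sink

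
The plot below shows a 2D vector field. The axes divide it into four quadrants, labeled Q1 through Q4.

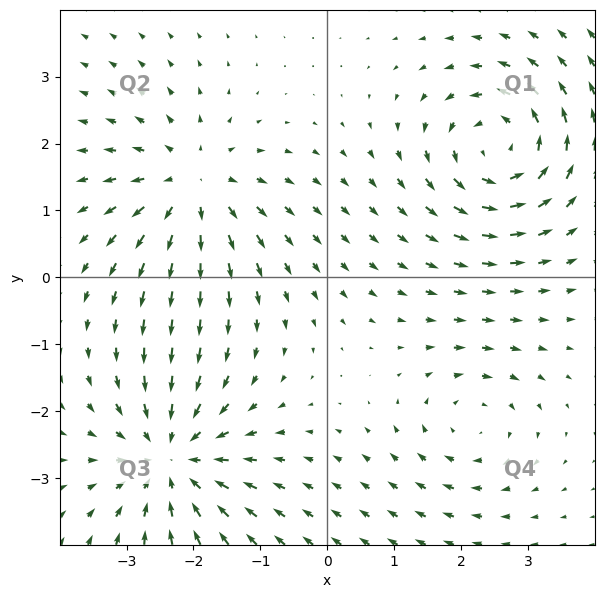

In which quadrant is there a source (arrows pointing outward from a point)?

Q2

The source sits at approximately (-2.0, 1.4), which lies in quadrant Q2. The divergence there is about +5, positive as expected for a source.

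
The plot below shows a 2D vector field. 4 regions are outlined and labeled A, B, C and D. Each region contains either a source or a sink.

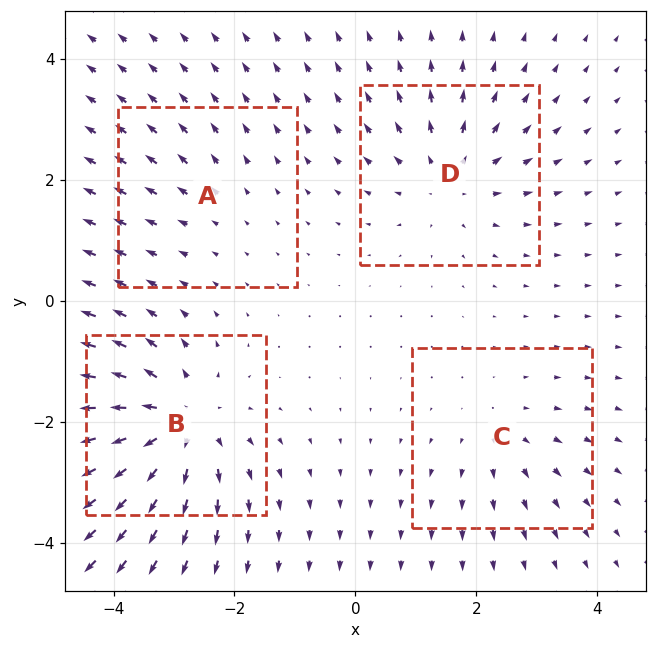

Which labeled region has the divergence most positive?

B

Divergence at each region's feature centre — A: about +2, B: about +7, C: about +3, D: about +5. Region B is most positive.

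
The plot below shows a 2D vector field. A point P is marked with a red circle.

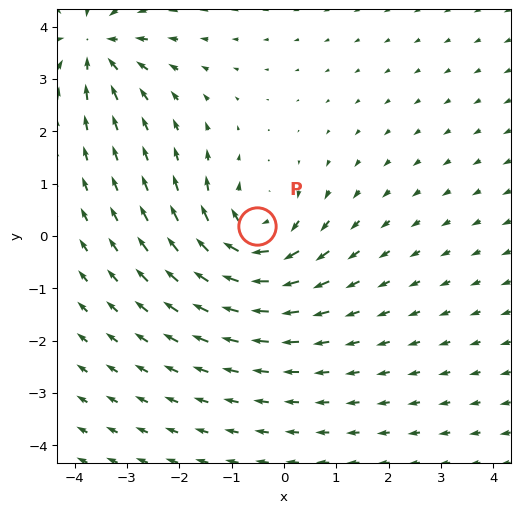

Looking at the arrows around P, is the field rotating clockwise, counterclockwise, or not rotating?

clockwise

Near P at (-0.5, 0.2) the arrows circulate clockwise. The curl (z-component) there is about -5; negative curl means clockwise rotation.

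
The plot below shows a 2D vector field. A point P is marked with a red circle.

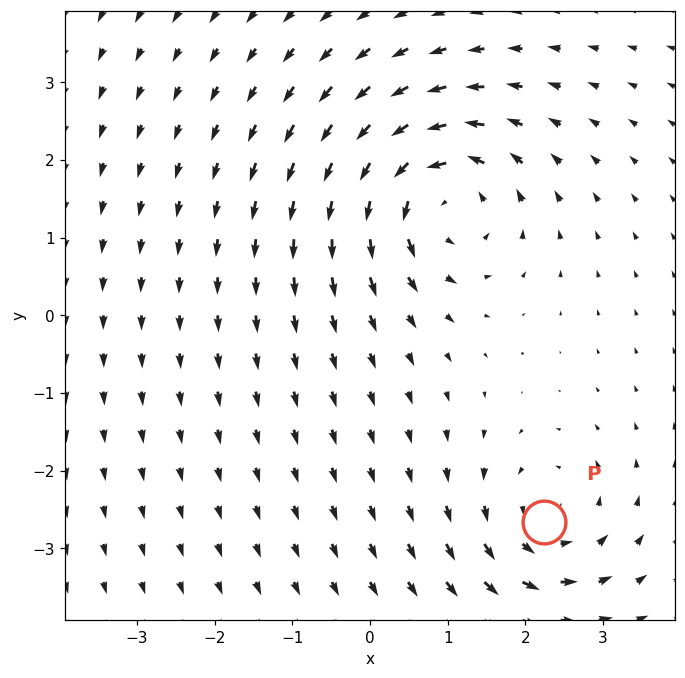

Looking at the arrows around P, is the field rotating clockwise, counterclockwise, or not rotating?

Near P at (2.2, -2.7) the arrows circulate counterclockwise. The curl (z-component) there is about +4; positive curl means counterclockwise rotation.

counterclockwise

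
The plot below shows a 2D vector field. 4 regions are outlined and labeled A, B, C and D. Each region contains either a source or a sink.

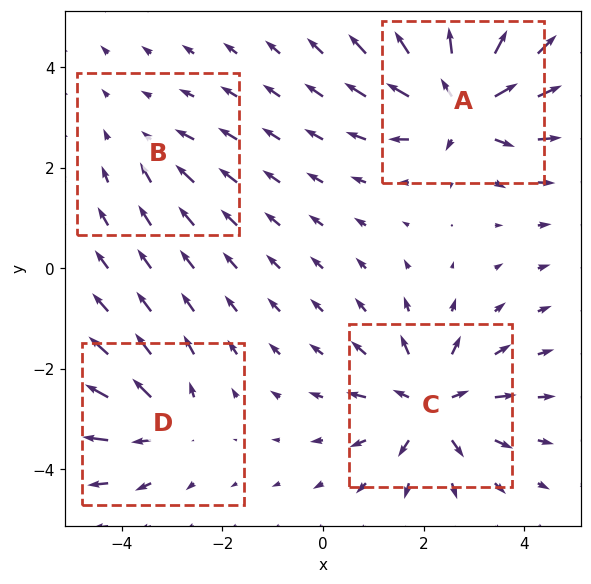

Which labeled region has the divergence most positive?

A

Divergence at each region's feature centre — A: about +8, B: about -2, C: about +6, D: about +4. Region A is most positive.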